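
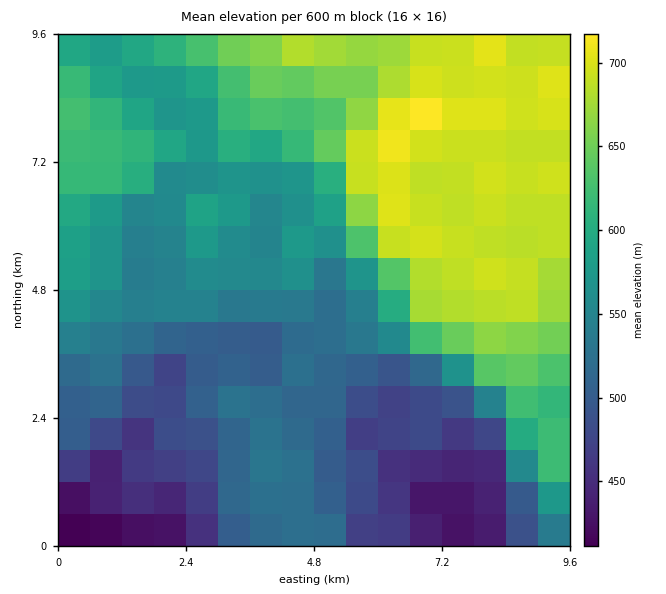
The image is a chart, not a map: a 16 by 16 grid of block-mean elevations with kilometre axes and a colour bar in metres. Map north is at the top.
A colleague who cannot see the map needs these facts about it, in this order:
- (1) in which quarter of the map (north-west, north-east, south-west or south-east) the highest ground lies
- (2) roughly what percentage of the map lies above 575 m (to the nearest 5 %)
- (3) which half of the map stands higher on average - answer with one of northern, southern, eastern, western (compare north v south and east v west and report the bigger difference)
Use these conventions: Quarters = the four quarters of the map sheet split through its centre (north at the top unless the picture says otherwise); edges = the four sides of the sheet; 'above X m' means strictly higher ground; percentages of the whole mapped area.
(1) The highest point lies in the north-east quarter of the map.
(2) Ground above 575 m makes up about 45 % of the sheet.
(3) Taken as a whole, the northern half is higher than the southern.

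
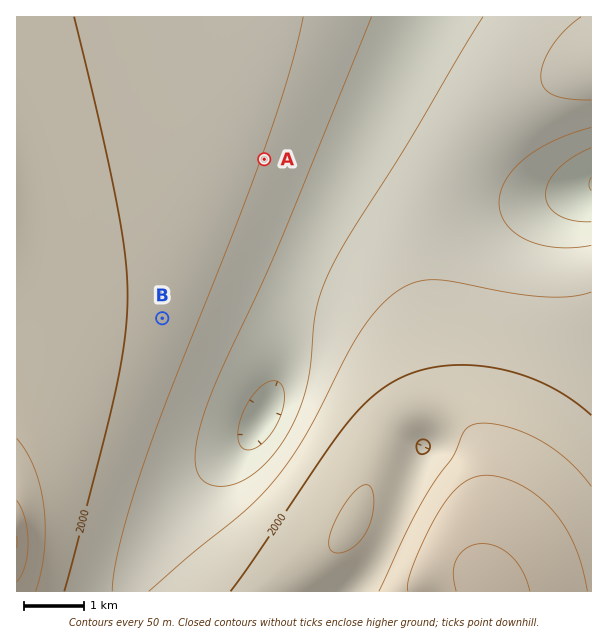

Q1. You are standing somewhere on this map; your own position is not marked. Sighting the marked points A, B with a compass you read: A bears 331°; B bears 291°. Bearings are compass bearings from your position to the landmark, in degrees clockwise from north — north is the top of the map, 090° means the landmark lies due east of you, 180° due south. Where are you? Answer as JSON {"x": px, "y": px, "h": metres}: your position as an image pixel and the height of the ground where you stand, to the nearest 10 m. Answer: {"x": 404, "y": 411, "h": 2020}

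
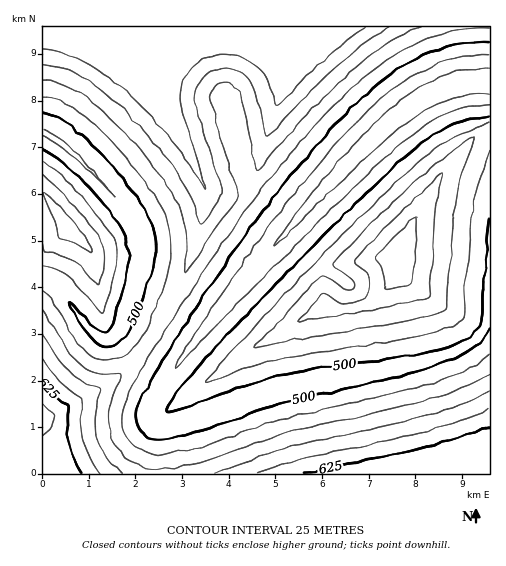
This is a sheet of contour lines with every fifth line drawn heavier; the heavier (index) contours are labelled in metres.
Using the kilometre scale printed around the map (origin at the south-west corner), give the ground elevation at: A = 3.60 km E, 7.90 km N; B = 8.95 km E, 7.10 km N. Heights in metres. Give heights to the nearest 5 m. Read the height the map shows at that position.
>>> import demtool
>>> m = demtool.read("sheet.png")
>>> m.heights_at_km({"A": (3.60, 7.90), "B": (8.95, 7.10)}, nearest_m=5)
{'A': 550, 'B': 540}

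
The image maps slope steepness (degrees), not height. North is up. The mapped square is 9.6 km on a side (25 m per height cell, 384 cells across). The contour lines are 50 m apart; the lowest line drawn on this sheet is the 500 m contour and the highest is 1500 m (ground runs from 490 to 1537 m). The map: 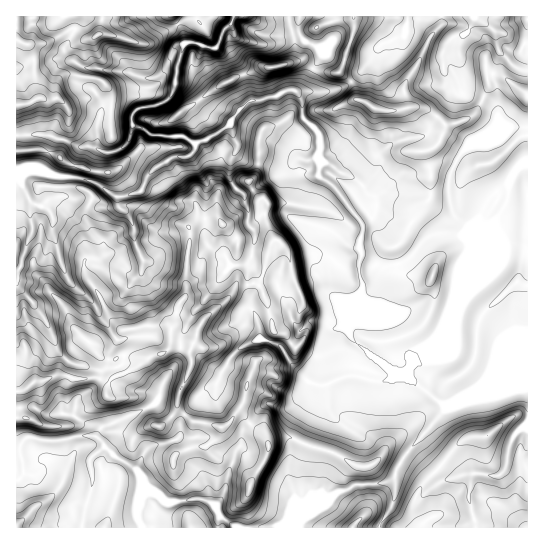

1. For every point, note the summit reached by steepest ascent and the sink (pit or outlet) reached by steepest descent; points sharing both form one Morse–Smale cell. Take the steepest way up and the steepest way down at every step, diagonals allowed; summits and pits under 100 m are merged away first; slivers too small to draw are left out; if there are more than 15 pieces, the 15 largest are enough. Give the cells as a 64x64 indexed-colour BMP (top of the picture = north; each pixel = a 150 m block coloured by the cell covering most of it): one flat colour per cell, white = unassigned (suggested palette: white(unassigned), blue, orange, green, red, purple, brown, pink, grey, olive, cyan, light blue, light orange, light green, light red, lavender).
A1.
<image width="64" height="64" href="data:image/bmp;base64,Qk12CAAAAAAAAHYAAAAoAAAAQAAAAEAAAAABAAQAAAAAAAAIAAATCwAAEwsAABAAAAAAAAAA////ALR3HwAOf/8ALKAsACgn1gC9Z5QAS1aMAMJ34wB/f38AIr28AM++FwDox64AeLv/AIrfmACWmP8A1bDFAHd3d3cRERER7u7u7uERERERG7u7u7u7RERERERJmZmZd3d3dxERER7u7u7u4RERERERu7u7u7tEREREREmZmZl3d3d3cRERHu7u7u7hERERERERu7u7u7RERERESZmZmXd3d3dxERER7hER4REREREREREbu7u7tERERERJmZmZd3d3d3ERERERERERERERERERERG7u7u0REREREmZmZl3d3d3cRERERERERERERERERERERERG7RERERESZmZmXd3d3dxERERERERERERERERERERERERFERERERJmZmZd3d3d3ERERERERERERERERERERERERERRERERERESZl3d3d3cRERERERERERERERERERERERERFERERERERJmXd3d3d3ERERERERERERERERERERERERERRERERERESZF3d3d3dxEREREREREREREREREREREREREURERERERJkRERERERERERERERERERERERERERERERERFEREREREmRERERERERERERERERERERERERERERERERERRERERERJERERERERERERERERERERERERERERERERERFEREREREQRERERERERERERERERERERERERERERERERERRERERERBEREREREREREREREREREREREREREREREREREUREREREEREREREREREREREREREREREREREREREREREREREUREQRERERERERERERERERERERERERERERERERERERERERERERERERERERERERERERERERERERERERERERERERERERERERERERERERERERERERERERERERERERERERERERERERERERERERERERERERERERERERERERESIhEREREREREREREREREREREREREREREREREREREREiIiIREREREREREREREREREREREREREREREREREREREiIiIiEREREREREREREREREREREREREREREREREREREiIiIiIhERERERERERERERERERERERERERERERERERESIiIiIiIRERERERERERERERERERERERERERERERERERIiIiIiIiEREREREREREREREREREREREREREREREREREiIiIiIiIhERERERERERERERERERERERERERERERERERIiIiIiIiEREREREREREREREREREREREREREREREREREiIiIiIiIhERERERERERERERERERERERERERERERERESIiIiIiIiERERERERERERERERERERERERERERERERERIiIiIiIiIhEREREREREREREREREREREREREREREREREiIiIiIiIiERERERERERERERERERERERERERERERERESIiIiIiIiIRERERERERERERERERERERERERERERERERIiIiIiIiIiEREREREREREREREREREREREREREREREREiIiIiIiIiIRERERERERERERERERERERERERERERERESIiIiIiIiIiERERERERERERERERERERERERERERERERIiIiIiIiIiIREREREREREREREREREREREREREREREREiIiIiIiIiIiERERERERERERERERERERERERERERERESIiIiIiIiIiIRERERERERERERERERERERERERERERESIiIiIiIiIiIiERERERERERERERERERERERERERERESIiIiIiIiIiIiIRERERERERGBERERERERERERERERERIiIiIiIiIiIiIhERERERERGIiIERERERERERERERERIiIiIiIiIiIiIiERERERERiIiIgRERERERERERERERIiIiIiIiIiIiIiIhGBEYiIiIiIiIERERERERERERERIiIiIiIiIiIiIiIiEYiIiIiIiIiIiBEREREREREREREiIiIiIiIiIiIiIiIiiIiIiIiIiIiIiBERERERERERESIiIiIiIiIiIiIiIiKIiIiIiDM4iIiIERERERERERERIiIiIiIiIiIiIiIiIoiIiDMzMzOIiIgRqhEREREREREiIiIiIiIiIiIiIiIiMzMzMzMzM4iqqqqqoRERERERESIiIiIiIiIiIiIgIiIzMzMzMzMzOqqqqqqqoRERERESIiIiIiIiIiIiIiIAADMzMzMzMzM6qqqqqqZhERERESIiIiIiIiIiJVVSIgAAMzMzMzMzMzOqqqqqZmYRERERIiIiIiVVUiVVVVUiAAAzMzMzMzMzMzM6qqZmZmYREREiIiIlVVVVVVVVVQAAADMzMzMzMzMzMzOqZmZmZmZhEiIiIlVVVVVVVVXd0AAAMzMzMzMzMzMzM2ZmZmZmZmZmzMzCVVVVVVVVVd3QAN0zMzMzMzMzMzMzZmZmZmZmZmZszM/1VVVVVVVV3dAN3TMzMzMzMzMzMzNmZmZmZmZmZmzMz/VVVVVVVVXd3d3VMzMzMzMzMzMzM2ZmZmZmZmZmZszP/1VVVVVVXd3d1VUzMzMzMzMzMzMzNmZmZmZmZmZmzM//9VVVVVVd3d3VVTMzMzMzMzMzMzM2YAZmZmZmZmzMzP//VVVVVV3d3VVVMzMzMzMzAAAAMzAAAGZmZmZmzMzM////VVVVVd3dVVUzMzMzMzAAAAAAAAAAZmZmZmzMzMz////1VVVVXdVVVTMzMzMzMAAAAAAAAAAGZmZmbMzMzP////VVVVVdVVVV"/>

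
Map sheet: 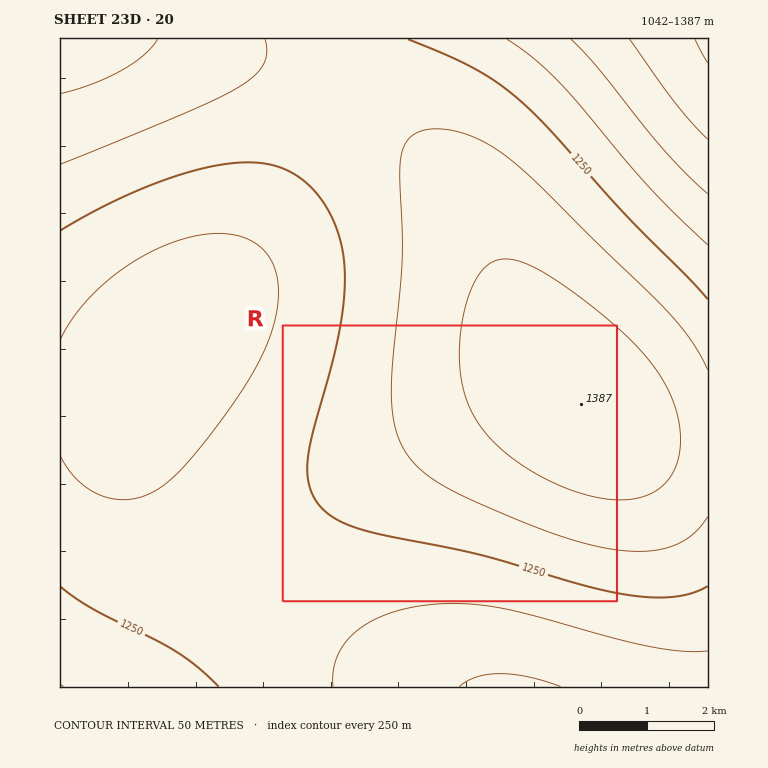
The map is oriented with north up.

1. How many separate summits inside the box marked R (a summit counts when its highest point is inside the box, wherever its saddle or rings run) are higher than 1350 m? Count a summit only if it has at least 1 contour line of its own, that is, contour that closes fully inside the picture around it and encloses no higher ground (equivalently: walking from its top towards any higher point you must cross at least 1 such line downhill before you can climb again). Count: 1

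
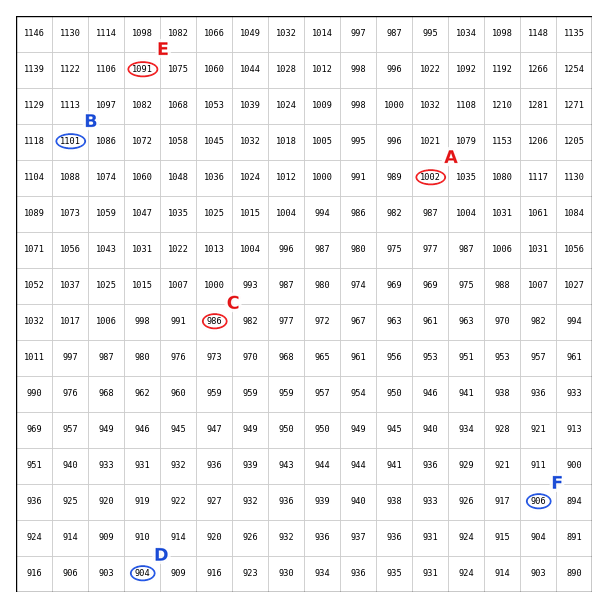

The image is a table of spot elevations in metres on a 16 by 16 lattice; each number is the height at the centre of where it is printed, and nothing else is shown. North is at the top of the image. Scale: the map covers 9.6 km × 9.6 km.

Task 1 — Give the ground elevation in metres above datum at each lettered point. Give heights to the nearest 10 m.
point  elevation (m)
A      1000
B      1100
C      990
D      900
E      1090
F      910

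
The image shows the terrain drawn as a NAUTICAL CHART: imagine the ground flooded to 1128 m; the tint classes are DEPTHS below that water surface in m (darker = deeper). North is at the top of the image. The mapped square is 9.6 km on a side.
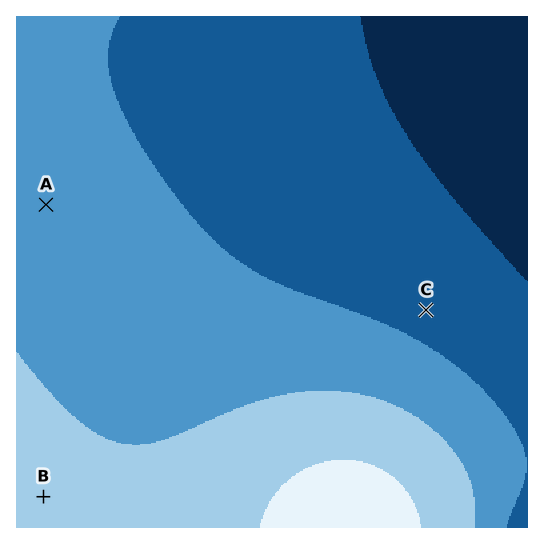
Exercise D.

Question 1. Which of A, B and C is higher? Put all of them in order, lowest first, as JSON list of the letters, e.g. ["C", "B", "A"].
["C", "A", "B"]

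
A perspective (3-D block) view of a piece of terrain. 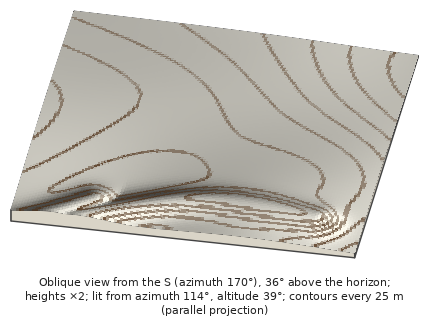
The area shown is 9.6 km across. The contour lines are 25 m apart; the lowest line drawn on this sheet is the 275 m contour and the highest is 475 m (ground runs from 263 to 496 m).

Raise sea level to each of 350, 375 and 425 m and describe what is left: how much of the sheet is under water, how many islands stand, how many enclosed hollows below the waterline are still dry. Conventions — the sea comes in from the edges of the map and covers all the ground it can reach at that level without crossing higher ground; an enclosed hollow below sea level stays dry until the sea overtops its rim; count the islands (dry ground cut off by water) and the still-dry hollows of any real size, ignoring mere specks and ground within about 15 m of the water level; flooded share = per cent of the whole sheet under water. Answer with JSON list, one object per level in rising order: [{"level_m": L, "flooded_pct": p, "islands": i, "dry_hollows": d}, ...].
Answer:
[{"level_m": 350, "flooded_pct": 15, "islands": 0, "dry_hollows": 0}, {"level_m": 375, "flooded_pct": 26, "islands": 0, "dry_hollows": 0}, {"level_m": 425, "flooded_pct": 80, "islands": 0, "dry_hollows": 0}]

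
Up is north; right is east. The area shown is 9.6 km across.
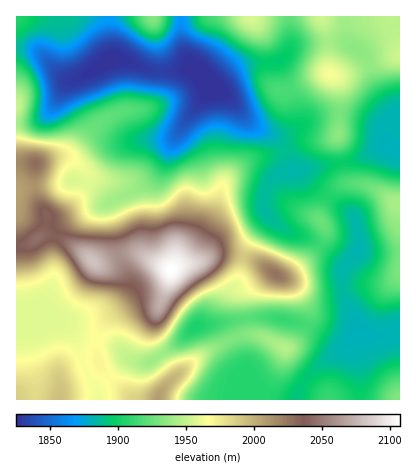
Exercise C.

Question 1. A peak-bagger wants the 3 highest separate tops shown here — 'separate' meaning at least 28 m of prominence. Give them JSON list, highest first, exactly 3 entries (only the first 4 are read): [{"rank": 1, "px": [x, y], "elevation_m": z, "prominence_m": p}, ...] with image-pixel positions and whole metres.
[{"rank": 1, "px": [170, 270], "elevation_m": 2107, "prominence_m": 282}, {"rank": 2, "px": [276, 274], "elevation_m": 2026, "prominence_m": 36}, {"rank": 3, "px": [330, 74], "elevation_m": 1964, "prominence_m": 67}]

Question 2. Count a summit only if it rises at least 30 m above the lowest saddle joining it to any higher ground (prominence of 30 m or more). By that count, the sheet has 2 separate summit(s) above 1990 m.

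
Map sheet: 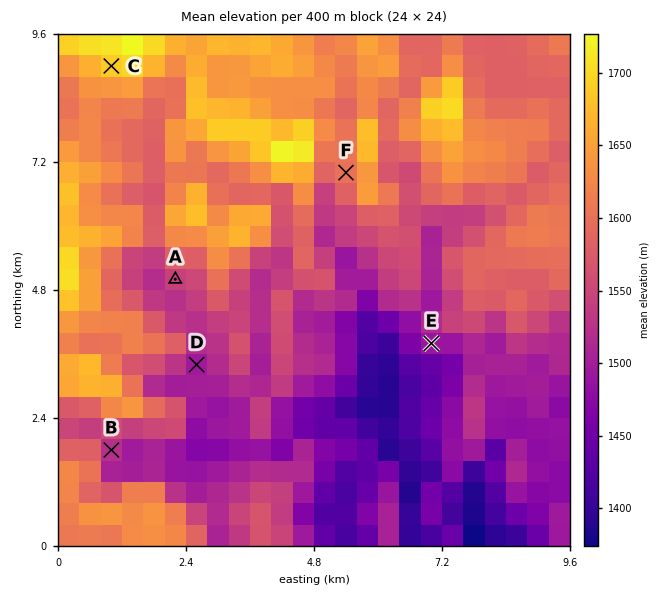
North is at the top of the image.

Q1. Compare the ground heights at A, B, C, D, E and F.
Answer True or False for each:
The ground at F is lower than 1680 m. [True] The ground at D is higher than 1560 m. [False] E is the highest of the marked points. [False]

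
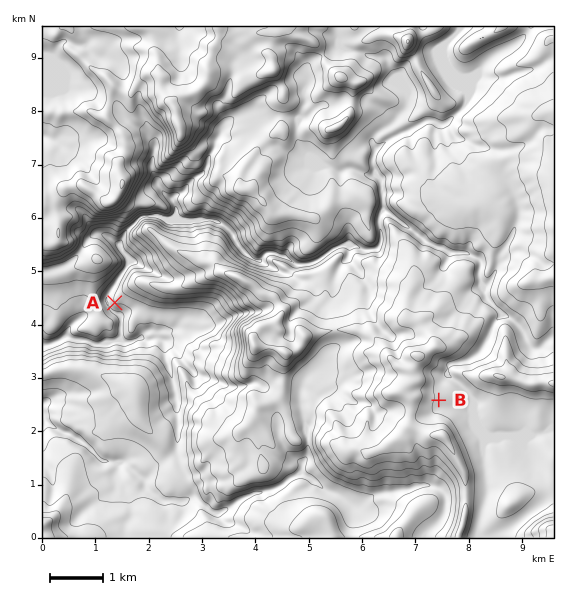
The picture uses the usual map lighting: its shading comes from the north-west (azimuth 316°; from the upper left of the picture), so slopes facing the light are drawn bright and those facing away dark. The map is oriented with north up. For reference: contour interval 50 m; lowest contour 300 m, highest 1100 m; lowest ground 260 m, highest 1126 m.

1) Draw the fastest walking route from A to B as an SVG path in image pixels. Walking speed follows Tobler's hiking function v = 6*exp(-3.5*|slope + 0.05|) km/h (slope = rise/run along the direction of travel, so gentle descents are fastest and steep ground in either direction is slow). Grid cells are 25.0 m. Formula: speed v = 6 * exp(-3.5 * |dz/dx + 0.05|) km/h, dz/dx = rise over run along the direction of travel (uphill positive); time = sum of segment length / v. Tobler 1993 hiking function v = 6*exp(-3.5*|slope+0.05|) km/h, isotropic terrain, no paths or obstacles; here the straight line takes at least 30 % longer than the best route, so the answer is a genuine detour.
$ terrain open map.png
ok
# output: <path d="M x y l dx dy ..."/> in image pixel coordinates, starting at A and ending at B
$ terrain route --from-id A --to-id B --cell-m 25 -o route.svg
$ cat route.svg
<path d="M115 303l2 1 6 0 26 13 3 0 21 11 16 16 8 4 10 9 1 3 8 8 3 5 2 3 6 3 1 1 11 5 16 0 5 3 1 1 22 11 6 0 3-1 11 0 2 1 23 0 5 3 12 0 11 5 4 0 3-1 5 0 12 5 32 0 24-12 3 0"/>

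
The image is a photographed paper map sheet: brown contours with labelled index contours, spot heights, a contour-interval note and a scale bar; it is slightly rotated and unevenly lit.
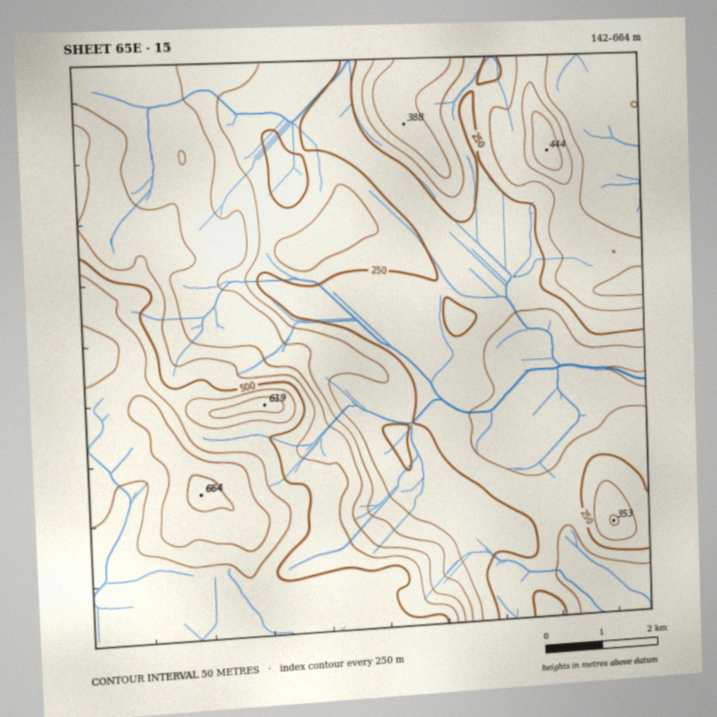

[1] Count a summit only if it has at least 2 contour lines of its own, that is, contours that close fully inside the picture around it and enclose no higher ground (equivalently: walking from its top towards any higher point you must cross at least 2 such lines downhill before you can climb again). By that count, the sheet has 2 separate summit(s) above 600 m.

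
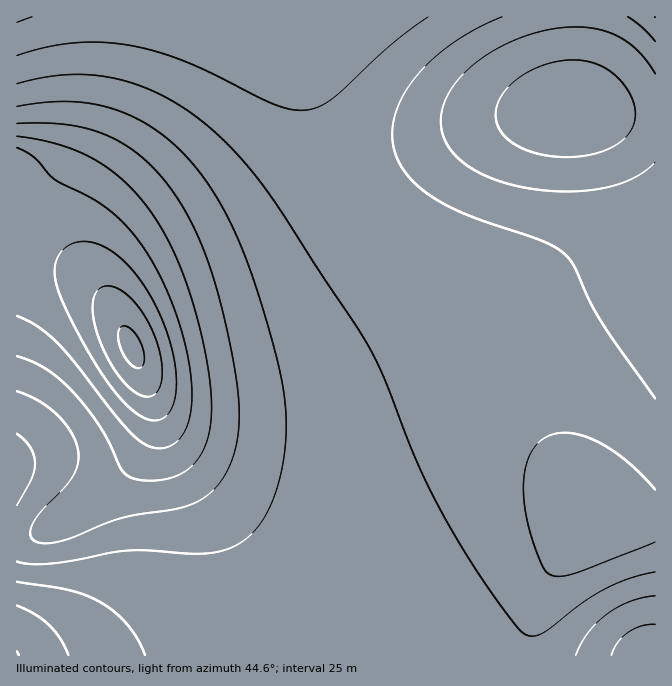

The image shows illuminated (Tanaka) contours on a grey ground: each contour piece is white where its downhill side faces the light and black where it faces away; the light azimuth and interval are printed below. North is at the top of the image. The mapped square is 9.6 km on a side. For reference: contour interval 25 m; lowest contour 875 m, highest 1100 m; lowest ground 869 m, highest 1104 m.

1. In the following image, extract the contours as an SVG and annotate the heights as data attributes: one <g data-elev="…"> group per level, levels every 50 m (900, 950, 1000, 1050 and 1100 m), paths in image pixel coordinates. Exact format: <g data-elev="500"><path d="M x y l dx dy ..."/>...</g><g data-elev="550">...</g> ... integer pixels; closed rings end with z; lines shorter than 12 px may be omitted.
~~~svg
<g data-elev="900"><path d="M142 396l-12-8-12-13-11-18-9-20-4-19-1-15 3-11 8-6 6 0 7 2 15 11 13 18 11 23 6 23-1 20-3 7-4 5-5 2z"/></g><g data-elev="950"><path d="M17 148l16 9 22 23 37 18 22 16 21 22 18 27 12 24 11 26 8 27 5 25 3 22-1 20-3 16-6 13-8 8-12 4-10-1-12-6-20-20-45-58-17-19-20-17-21-11"/></g><g data-elev="1000"><path d="M611 655l7-13 11-10 13-6 13-2"/><path d="M559 157l-15-2-16-4-12-6-9-7-7-8-4-10 0-10 3-10 6-10 11-10 12-8 16-7 15-4 15-1 13 1 13 4 17 12 13 16 5 17 0 8-2 9-10 13-17 10-22 6z"/><path d="M17 123l28 0 23 2 22 4 20 8 18 10 17 13 16 17 15 20 15 25 13 30 12 33 10 40 9 43 4 34 0 26-4 24-7 16-9 15-10 11-14 9-20 6-55 9-60 23-12 2-10 0-4-3-3-3-1-5 2-7 9-13 23-24 8-11 6-12 0-13-6-19-15-18-19-14-21-10"/></g><g data-elev="1050"><path d="M145 655l-7-15-10-15-14-13-14-10-15-7-16-5-52-8"/><path d="M655 398l-54-76-12-22-15-33-9-12-8-7-13-6-70-25-34-15-15-10-13-12-9-12-6-11-5-19 2-18 7-20 12-20 17-19 22-17 23-15 27-12"/><path d="M17 84l31-7 29-3 28 3 27 6 28 11 27 16 26 20 24 23 19 24 19 25 89 136 17 34 34 85 26 53 42 70 26 37 15 16 8 3 8-2 10-6 32-25 21-13 26-11 26-7"/><path d="M628 17l14 10 13 14"/></g><g data-elev="1100"><path d="M17 22l15-5"/></g>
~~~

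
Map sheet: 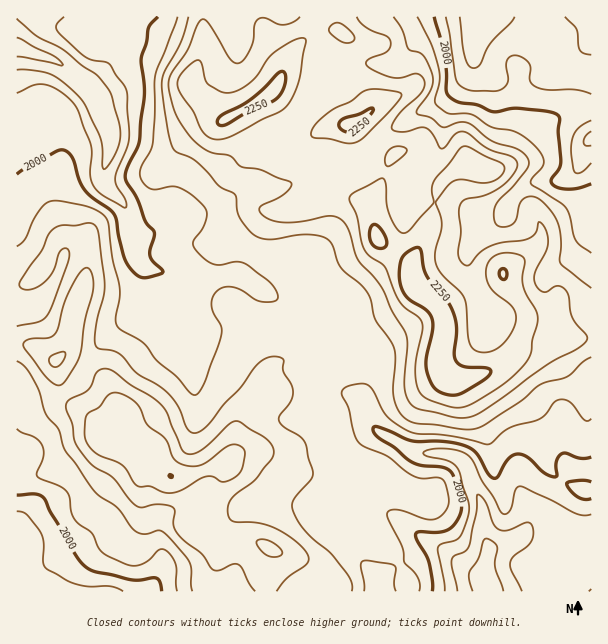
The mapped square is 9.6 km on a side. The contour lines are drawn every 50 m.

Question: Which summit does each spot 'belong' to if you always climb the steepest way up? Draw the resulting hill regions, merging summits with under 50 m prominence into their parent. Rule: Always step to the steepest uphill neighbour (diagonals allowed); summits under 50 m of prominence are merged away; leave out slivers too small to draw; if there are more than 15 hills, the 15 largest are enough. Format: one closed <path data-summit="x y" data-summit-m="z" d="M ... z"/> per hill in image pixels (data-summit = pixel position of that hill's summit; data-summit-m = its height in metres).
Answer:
<path data-summit="414 287" data-summit-m="2290" d="M591 16l-108 0-8 22-1 25-8 15-19 19-60 35-30 31-6 3-27 0-46 22-29 0-13 6-26 17-34 6-30 18-13 2 5 23 8 8 19 4 16 12 6 15 3 22 10 7 22 0 18-8 13-14 7-17 7 1 23-16 18-8 4 2 4 7 24 24 8 13 4 33 14 24-4 27 11 30 7 7 33 18 20 2-7 3-4 39-10 26 0 7 8 8 25 15-13-3-37 18-15 13 0 13 212-1z"/><path data-summit="171 476" data-summit-m="2250" d="M143 265l-3 38-2 8-38 33-26 42-15 10-23 4-4 6-4-16-7-8-5-2 1 212 361 0 2-13 10-9 42-22 8 0-20-12-8-8 0-7 10-26 4-39 7-3-20-2-33-18-7-7-11-30 4-27-16-28-2-29-8-13-24-24-4-7-10 0-12 6-23 16-7-1-7 17-13 14-18 8-16 2-11-4-5-5-3-22-6-15-16-12-15-2z"/><path data-summit="272 92" data-summit-m="2265" d="M482 16l-363 0 3 16-1 13-13 21-20 20 12 19 10 27 0 17-7 21 0 10 3 6 18 18 9 32 13-1 42-25 16-18 27-22 33-34 26-10 37-44 33-18 38 0 5-4 11-16 9-10 24-9 29-3z"/><path data-summit="350 125" data-summit-m="2265" d="M480 19l-4 3-35 4-18 8-9 10-11 16-5 4-38 0-33 18-37 44-26 10-33 34-27 22-16 18-12 6 34-5 26-17 13-6 29 0 9-2 37-20 27 0 6-3 30-31 60-35 19-19 8-15 0-18 7-22z"/><path data-summit="56 360" data-summit-m="2208" d="M102 176l-22 12-7 10-5 42-7 29-9 18-8 10-9 9-19 3 0 69 12 12 4 16 4-6 23-4 15-10 26-42 14-14 14-10 10-9 2-8 4-34-8-14-2-16-4-11-2-13-4-11-18-18z"/>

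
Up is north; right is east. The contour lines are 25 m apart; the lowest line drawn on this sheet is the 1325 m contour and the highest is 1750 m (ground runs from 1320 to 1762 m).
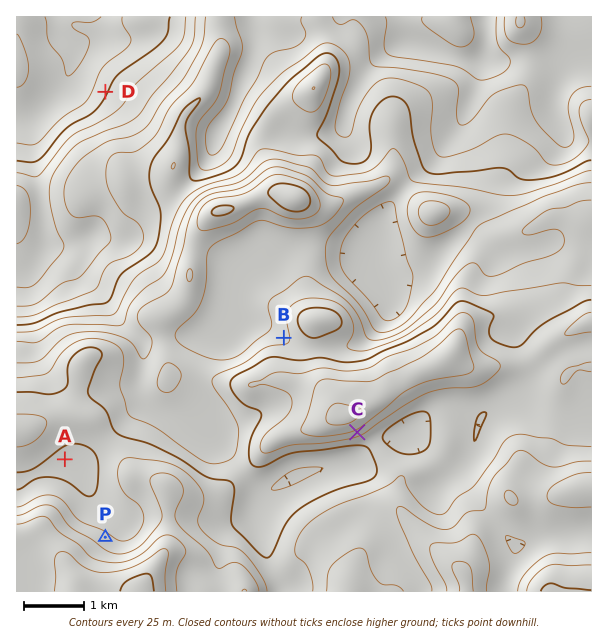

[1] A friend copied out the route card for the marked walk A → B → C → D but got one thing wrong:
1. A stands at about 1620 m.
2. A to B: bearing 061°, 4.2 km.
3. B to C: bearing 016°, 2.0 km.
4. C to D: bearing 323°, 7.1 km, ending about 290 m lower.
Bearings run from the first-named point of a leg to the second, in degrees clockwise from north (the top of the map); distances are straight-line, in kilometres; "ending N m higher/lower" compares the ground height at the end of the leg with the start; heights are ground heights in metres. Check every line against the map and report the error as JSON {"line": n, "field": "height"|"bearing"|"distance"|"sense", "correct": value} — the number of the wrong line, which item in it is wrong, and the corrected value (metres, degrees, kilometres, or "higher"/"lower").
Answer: {"line": 3, "field": "bearing", "correct": 142}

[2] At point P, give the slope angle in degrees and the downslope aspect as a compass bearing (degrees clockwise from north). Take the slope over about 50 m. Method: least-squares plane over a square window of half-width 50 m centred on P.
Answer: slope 6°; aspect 37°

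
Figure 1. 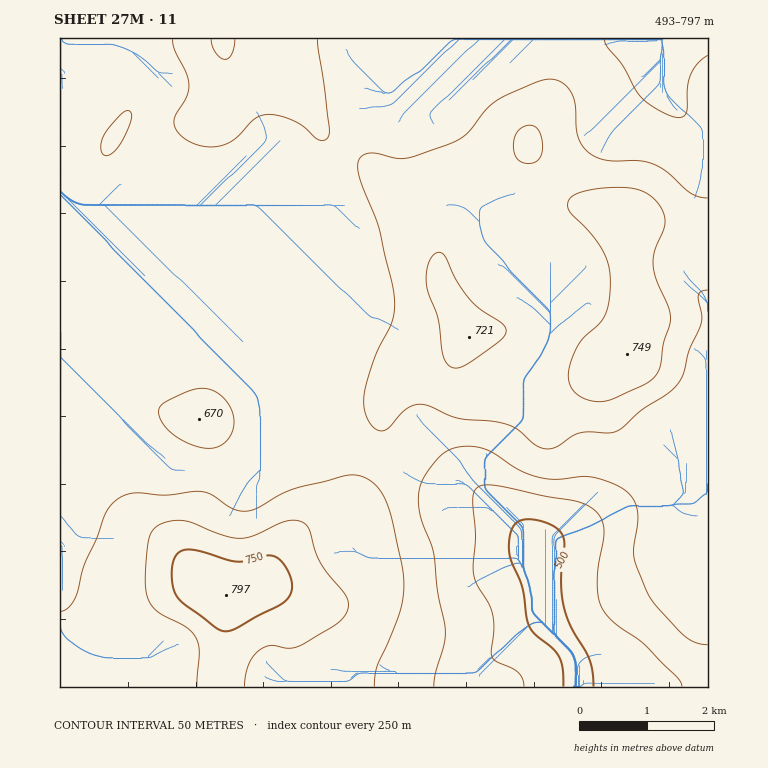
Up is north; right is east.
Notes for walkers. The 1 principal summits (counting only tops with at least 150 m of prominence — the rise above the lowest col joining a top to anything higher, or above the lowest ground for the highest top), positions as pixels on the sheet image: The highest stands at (226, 595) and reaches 797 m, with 304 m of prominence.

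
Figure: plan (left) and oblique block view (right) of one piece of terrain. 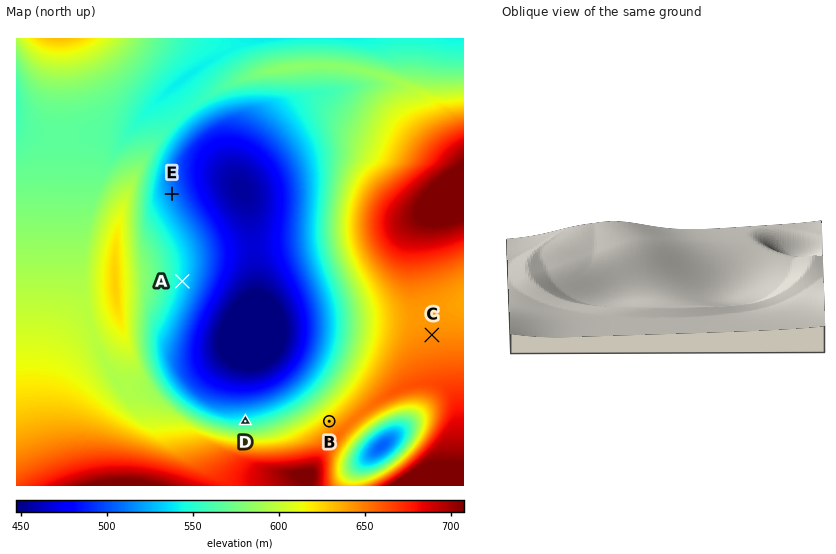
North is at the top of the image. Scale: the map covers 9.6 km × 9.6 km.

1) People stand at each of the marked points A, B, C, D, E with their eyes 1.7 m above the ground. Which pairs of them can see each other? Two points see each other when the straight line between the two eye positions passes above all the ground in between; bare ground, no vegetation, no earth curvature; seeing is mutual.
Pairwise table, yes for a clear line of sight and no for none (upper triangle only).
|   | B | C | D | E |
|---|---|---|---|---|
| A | yes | no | yes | no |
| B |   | no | yes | yes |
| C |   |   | no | no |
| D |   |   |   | no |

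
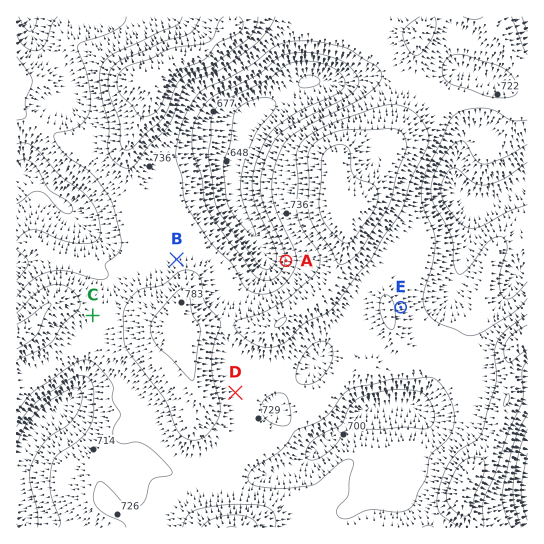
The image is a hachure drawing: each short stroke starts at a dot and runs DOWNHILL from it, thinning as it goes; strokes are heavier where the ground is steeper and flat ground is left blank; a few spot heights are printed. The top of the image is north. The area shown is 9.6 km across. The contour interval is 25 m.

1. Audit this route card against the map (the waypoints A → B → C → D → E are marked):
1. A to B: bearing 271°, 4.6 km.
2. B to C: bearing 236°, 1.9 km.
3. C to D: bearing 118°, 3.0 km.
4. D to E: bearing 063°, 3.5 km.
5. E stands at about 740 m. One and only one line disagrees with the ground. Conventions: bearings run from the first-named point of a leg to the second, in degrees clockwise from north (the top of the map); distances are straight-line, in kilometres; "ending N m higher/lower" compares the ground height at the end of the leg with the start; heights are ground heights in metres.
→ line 1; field distance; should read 2.1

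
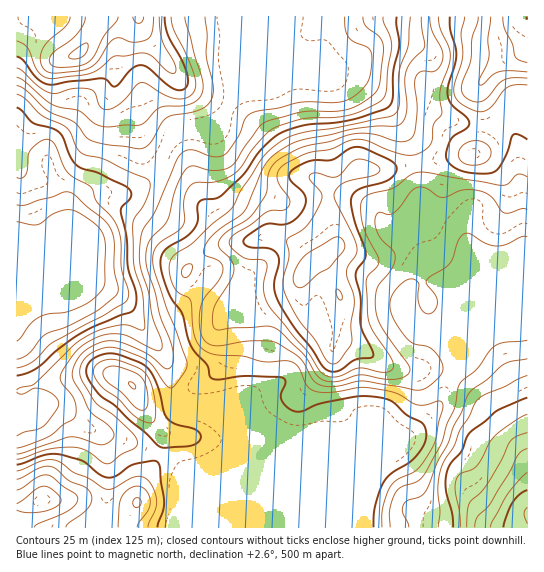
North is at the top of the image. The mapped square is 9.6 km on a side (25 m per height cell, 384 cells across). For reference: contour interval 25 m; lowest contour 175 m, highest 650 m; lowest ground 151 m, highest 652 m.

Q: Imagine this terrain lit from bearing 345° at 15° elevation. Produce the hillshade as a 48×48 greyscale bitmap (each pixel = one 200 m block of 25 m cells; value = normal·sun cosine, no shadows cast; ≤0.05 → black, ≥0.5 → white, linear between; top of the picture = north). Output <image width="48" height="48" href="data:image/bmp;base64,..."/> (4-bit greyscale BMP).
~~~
<image width="48" height="48" href="data:image/bmp;base64,Qk32BAAAAAAAAHYAAAAoAAAAMAAAADAAAAABAAQAAAAAAIAEAAATCwAAEwsAABAAAAAAAAAAAAAAABEREQAiIiIAMzMzAERERABVVVUAZmZmAHd3dwCIiIgAmZmZAKqqqgC7u7sAzMzMAN3d3QDu7u4A////AEQzNFd3ZDVnd3d3d3d3d3d4h3eIiJmZh2VDNFZ4dUVnd3d3d3d3d3d4mHeId5mqmJhmZmeJh2Znd3d3d3d3d3d4qZiId5mqqrqZmYiauod3d3d3d3d3d3d4q6qYeJmaqsy6qqqru5dnd3d3d3d3d3d4q7upiImZqu3bqpmqqpdnd3d3d3d3d3d3iru7qZiZmf/tuqmZqodmZnd3d3d3d3d3eJq8uoiZmd7ty6mZmHZlZmd3d3d3d3d3d4mruoiJmqvMupiIdmZnd3d3d3d3d3d3d3eKqpmZqomaqYdlREaJiHd3d3Zmd3d3d2Z5qqmZqniJmHVEQ0eIiHd3d2ZmZmd3dlVoqqmJqmZ3h2VERFd3d3d3d3ZlVVVVVVRWiamZmmZmZmU0Vmd3dmZmd3d1MiMzI0RFeaqpmZh3ZlVVeIiIdmVVVnd1IAAREjVVaKqpmcupmIiJq6mZh2VVRVZlMQARJFZmaJmZmcy7u7zMzLmIdlVVVURERDI0Z3h3d4iZmqq7zN7dzLmHZDRFVVQ0ZlRXiIiHd3iJmZmrze7cu5d3ZURERFQ0Z2Z4iIh3d3eIiYmaze7cuYZnd2ZVRERGd2Z4iHd3d3d3iIiZq93cqXZniHdmZVVmd2Vnd3d2d3d3d4iIiavLqXdmiYd3dlVnd2VWd3d3d3d3d3iIiJmqmHdleZh3d2Zmd3ZmZnd3d3d3d3d3eIiYd3ZlaKl3eIdmZ3dlVmd3d3d3d3d3eIiHdmd2ZomHeJh2Z3ZVRWd3d3d3d3d3d3iId3iIdmd2Z5mXZmRFVWZmZ3d3d3d3d3eIiJmql1VVRXiYdlRXdmZmZ3dmd2Znd3eIiau7qYd2VWiZmHZ4h3ZmZmZlZmZmZ2Zniaq7uru6mImYiIiId3d2ZmZlVVVVZlVWiZmZmazMuqqpiId3dnd3Zmd2VVVVVURXiZmIiJq7uqmpiHdmZmd2Zmd2ZVVVVVVniZmYiJmZqoiIh3ZVVWZmZmZmZlVVVWZ3d4mZmaqqmXZmd2QzNFVmVURVZmZmVVVVVniZmqu7qXdneHUzNERVUyI1ZmZ3ZUVVVWeZqqvMuqqZmYdmZlVVUyM1VnZnZURVVmeJmZqrzMzLuqmZmYh3ZlVVVnZmZlRFVVaJmZmrzNzdzMu7qqmYiYh2ZmVVZlVVVVZ4iIiavM3d3e7bqpmImqmHZmVDRWVVVVVmd3eJq83d3v/supiIiYh3d2UyNGVVZlRERWeIm8zd3e7ty5iIdlVWd1QzRWZUVlQyJGd4maq7u8zcuoiIZDNFZ0MzRFZlVmQyNGd3iIiZmZq7qYeIdlQ0VTMhESRlVVVEVmd3d3d3d4iZmIiJmYZDIkQxAAJVVVVWd3d3d3d3d3eJmZmJqphjIUVlMQFFREV4d3d3d3d3d3d4mqqZqph2RFeJl0M1Q0aIdnd3d3d3d3ZniamHiIh3dleKqoU0REeIdmd3d3d3d3ZmeIh2Z4h3dmd4mpZEVVZ3d3d3d3d3d3dlZ4h2eJiHZmd4iZdVZVZ3d3d3d3d3d3dmZ4h3eJmHZg=="/>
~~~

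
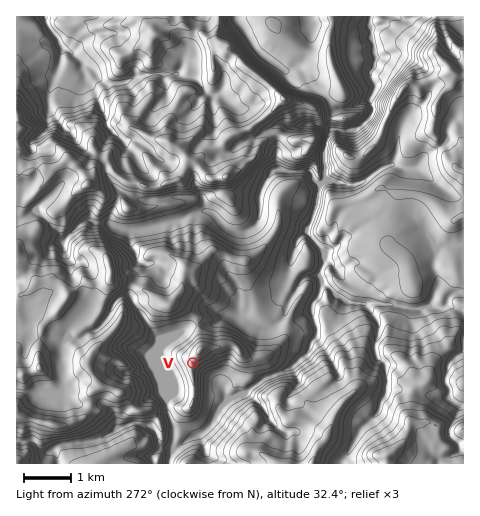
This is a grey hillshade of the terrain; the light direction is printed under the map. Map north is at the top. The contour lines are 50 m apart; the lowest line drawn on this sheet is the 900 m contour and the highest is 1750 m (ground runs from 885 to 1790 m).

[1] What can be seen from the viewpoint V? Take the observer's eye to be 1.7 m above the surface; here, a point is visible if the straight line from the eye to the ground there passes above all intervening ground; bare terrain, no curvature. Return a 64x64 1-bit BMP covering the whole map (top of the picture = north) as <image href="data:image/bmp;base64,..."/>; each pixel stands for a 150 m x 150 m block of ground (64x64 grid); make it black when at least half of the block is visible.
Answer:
<image width="64" height="64" href="data:image/bmp;base64,Qk0+AgAAAAAAAD4AAAAoAAAAQAAAAEAAAAABAAEAAAAAAAACAAATCwAAEwsAAAIAAAAAAAAA////AAAAAAAABP38D+AIAAAADH+/4BgAAAHwH//gDgAAAPQf8/ADAAAABB/+OAEAAAAEH8Y4AAAAAAwf73gAAAAAfB/9/AAAAAB/n/z+AAAAAPjf/N4AAAAB8EH8ZwAAAA/wQJ5zgAAAH+BAB/mAYAAfwEAA+4GgAD3AQIAygyAAH4AAAAaGAAAfAAAAAYwcAA8AAAAACDwABwAAAAAAPAADAAAAAAAYAAEAAAAAAAAAAQAAAAAAAAAAAAAAAAAAAAAAAAAAAAAAAAAAAAAAAAAAAAAAAAAAAAAAAAAAAAAAAAAAAAAAAAAAAAAAAAAAAAAAAAAAAAAAAAAAAAAAAAAAAAAAAAAAAAAAAAAAAAAAAAAAAAAAAAAAAAAAAAAAAAAAAAAAAAAAAAAAAAAAAAAAAAAAAAAAAAAAAAAAAAAAAAAAAAAAAAAAAAAAAAAAAAAAAAAAAAAAAAAAAAAAAAAAAAAAAAAAAAAAAAAAAAAAAAAAAAAAAAAAAAAAAAAAAAAAAAAAAAAAAAAAAAAAAAAAAAAAAAAAAAAAAAAAAAAAAAAAAAAAAAAAAAAAAAAAAAAAAAAAAAAAAAAAAAAAAAAAAAAAAAAAAAAAAAAAAAAAAAAAAAAAAAAAAAAAAAAAAAAAAAAAAAAAAAAAAAAAAAAAAAAAAAAAAAAAAAAAAAAAAAAAAAAAAA=="/>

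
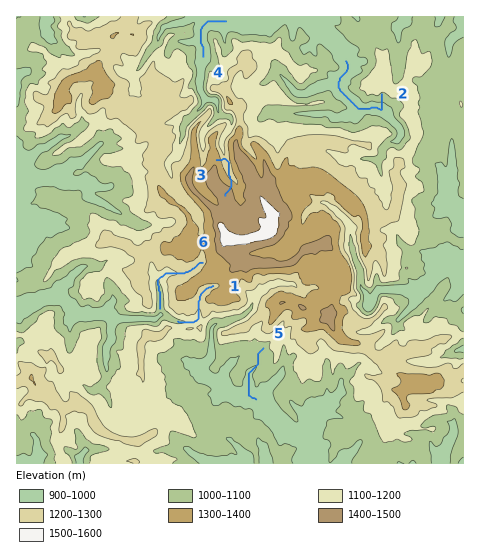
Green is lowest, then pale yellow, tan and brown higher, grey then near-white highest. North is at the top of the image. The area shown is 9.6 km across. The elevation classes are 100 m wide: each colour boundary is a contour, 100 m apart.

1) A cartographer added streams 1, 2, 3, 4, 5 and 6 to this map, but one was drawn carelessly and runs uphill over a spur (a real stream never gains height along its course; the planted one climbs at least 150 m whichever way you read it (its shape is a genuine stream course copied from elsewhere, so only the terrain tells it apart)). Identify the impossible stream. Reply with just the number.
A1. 3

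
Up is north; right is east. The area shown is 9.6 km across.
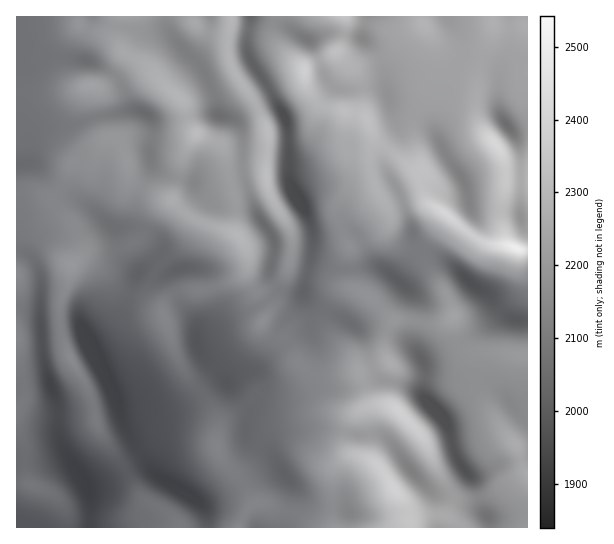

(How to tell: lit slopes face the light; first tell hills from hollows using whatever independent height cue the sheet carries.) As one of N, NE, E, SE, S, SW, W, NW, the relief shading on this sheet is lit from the SW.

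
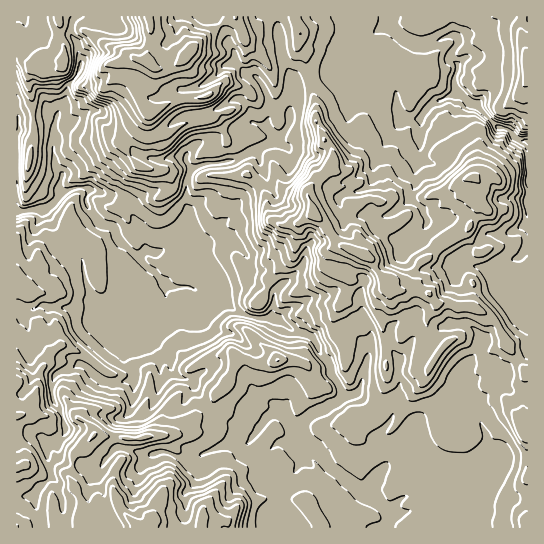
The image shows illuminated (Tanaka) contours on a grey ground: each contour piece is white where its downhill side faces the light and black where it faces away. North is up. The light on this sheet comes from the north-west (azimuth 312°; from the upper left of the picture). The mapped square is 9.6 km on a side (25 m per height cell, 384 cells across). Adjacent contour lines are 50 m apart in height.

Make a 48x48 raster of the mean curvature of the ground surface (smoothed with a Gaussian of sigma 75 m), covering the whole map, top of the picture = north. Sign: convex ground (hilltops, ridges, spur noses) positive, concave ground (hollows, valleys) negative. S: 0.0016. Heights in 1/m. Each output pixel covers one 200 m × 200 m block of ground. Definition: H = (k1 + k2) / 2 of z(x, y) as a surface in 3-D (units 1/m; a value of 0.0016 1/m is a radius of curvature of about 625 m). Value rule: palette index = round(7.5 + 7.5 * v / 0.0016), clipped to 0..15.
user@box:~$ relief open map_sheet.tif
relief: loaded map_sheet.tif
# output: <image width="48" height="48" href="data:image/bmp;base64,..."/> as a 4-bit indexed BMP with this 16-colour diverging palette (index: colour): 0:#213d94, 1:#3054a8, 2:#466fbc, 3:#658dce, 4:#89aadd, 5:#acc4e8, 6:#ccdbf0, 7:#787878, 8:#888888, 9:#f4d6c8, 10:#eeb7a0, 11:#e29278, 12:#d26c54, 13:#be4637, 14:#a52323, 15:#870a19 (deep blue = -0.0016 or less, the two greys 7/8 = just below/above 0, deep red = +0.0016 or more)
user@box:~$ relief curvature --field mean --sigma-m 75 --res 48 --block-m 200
<image width="48" height="48" href="data:image/bmp;base64,Qk32BAAAAAAAAHYAAAAoAAAAMAAAADAAAAABAAQAAAAAAIAEAAATCwAAEwsAABAAAAAAAAAAlD0hAKhUMAC8b0YAzo1lAN2qiQDoxKwA8NvMAHh4eACIiIgAyNb0AKC37gB4kuIAVGzSADdGvgAjI6UAGQqHAMhLWpd0q7tmfnu0Rndnp3d4d4iIh3d3bYZbSYhat7pzbof5NnZ6h5mZZXd3d3h3i2RsOIpfRIyTjsOtaHiqeYh1d4iHd3eHWWVZbmePQ5/DNtpHV3aYiYZWmYd3eIZ4iodSnVObMnz7Mm6FV4Z4iUWWeIiHd4dmf82Ux2RdQlfVNWiIdphnlGmXZ4iHd3hlXa1EanYt5BRUVYl3hplpVal3dnd3d3d1TJkzfdhRNDJWVlZll3VnOIiId3d4iId1O4RFBs/P///amYh2apdlmYiGiXZ4mZhlX4V8BK5zVKmZiIeIV8ZY2pmHaXZ4iZZlnMvML8ZCBjlnqHeIhVSSSLyqh4VoiXVnyHyAfLzfOGbFmJdnd1a4MEp5lYdXiWaJqVyw91VqVLK7Vsp3ZnZ6yxE5lHt1d2d5aMfQ2mMTQ9KYFp6meGVp6S0YxkrmZXiUatSwF0TtdeVHlFmleGR7oLwW9ozpRXiHT4Lbcm90V5dJ3HXZq/y+cOs09EytVEhmaXR6nNZGZmZ4aLz3Sum7BtpCxDqMpFaZ05WZ6ER3d3eHVElS6mWCC9hiuIaW/qFO5Iepo0Z3d3h3ZUV/1kECXIZztcakWVNuZGmrpWd3h1eId1jEABW5q3U3o1eVI0vqNTMzNXd3iJWIiHUV90RZi9gqi1Ntjd+0V4uKt2eHeJd5mGRb/U5yRtgbu5bNqalFZ7mat2iHeKZFRWdXahe4hlkZ6rvaI5lGeJd4lmiHioN5mYZpXJE4yboF/ZiWROlXiZendml4p1qoh3aoWJsk2lR9YzlzRFM1iZfGd3mJcmWIh3i0SWuQ2Iz/cjn6Q32nZKalZnmjSVdoh3dkdHegfPy8ZVVrxlfateKIeKqQuIllh2ZXlpfBXlizRmRovNEjVuh4qqEUpnh2d4eEf/742zh1m6g2ZvV3cAIF3FPKdXh1V6dVb4Zv5kdFRMk4ZGr703lQnwy3db6DRahUfBRvhE3L2jSYiK2EkHy0BhAkVUj2ZjZTiUbvVlNJnWXduHpnk1x2SmWYloe2X8u7xJKOlmeiiHR1r8uvsD90F6iIv//6CLq/dLErzc1jl2VzSN3bwx+Bl2mXujJBZiAFWaQmT6eUiHVnRKqZtB9wqYeshHuBKsy1FnQ1n4N3aYV6hnmKhB+BapfKaqrnIUmatzdU/TSIeJR4iHt6AA6Tdlqnl5R9qXZFdZVZ9jaYhpV4h58wDw1kZTgnevoiacuTVpUu81aYhkNLqbYNaj40J0EHfL3HZjPWlnU61maJhaskuADPuh4WF13ImWWL7/YI1KVKlnZohoqUIUVmvUpoJ+zph2ZCIL+7VNVKd4hnd4icc9yFbW398C2ZZZuHuSqQCsNaZniHd4iLgrmGTbyq9Av9qumupjAYX3R5ZniIiIiaUIh2T9d38wFr+7Zs+6ocukbJhnh3iJiMSGZ2Xtdn0GzZY7ZI/mFflkbnd2d4iFQ0k6l2bcdnhPpRBfpoiqR+hzX6eXd3dXqoQ3d3nGlssnVVW/g0QFroR1jFd3d4Z5iJmZiGeQ=="/>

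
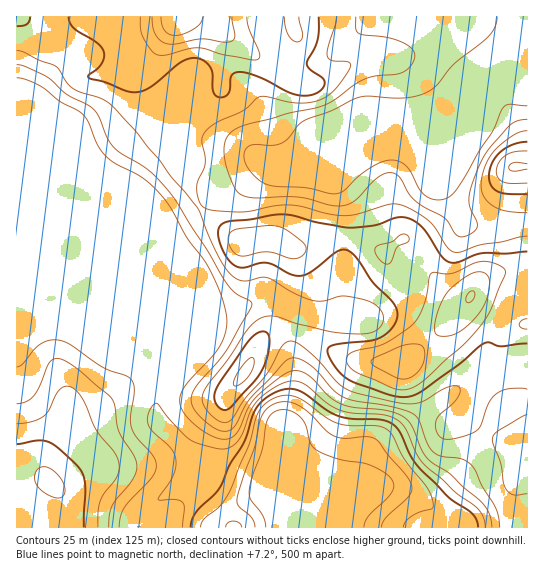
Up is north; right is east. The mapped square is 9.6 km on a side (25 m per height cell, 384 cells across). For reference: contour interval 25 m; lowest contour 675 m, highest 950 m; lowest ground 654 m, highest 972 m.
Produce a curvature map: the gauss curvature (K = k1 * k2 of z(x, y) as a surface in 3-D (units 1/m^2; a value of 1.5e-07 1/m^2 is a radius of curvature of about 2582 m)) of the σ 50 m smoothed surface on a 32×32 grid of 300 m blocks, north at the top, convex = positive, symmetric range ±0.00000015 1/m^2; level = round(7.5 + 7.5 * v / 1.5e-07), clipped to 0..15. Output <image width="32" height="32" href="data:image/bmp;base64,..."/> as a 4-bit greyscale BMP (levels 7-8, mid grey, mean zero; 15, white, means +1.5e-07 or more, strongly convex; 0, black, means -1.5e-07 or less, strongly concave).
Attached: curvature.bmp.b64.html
<image width="32" height="32" href="data:image/bmp;base64,Qk12AgAAAAAAAHYAAAAoAAAAIAAAACAAAAABAAQAAAAAAAACAAATCwAAEwsAABAAAAAAAAAAAAAAABEREQAiIiIAMzMzAERERABVVVUAZmZmAHd3dwCIiIgAmZmZAKqqqgC7u7sAzMzMAN3d3QDu7u4A////AHh3d4h8bHm2eHd3eJh592d3d3eId1Zjh3d3d4h2V4VneJh3h3d3mJmHiIiJhnh3iHmHeId3eHeId4h4iIdmd3h4d4iHd3hjZnd3h3Zrl3d4eHh3eId2VEaHd3iaiah3iId3d3mXd61/ynRHzUWYd3eHeHh4hmi4X/yHiHcBd3iHiImHd3ZomFZVaJh6poh3h4d4d3d3d3nXFXiYecl3d3h4iHiHd4iHqVZ2iomYd3d4eJd3h3d5mJhVZWd3dmd3eId3h3d4h3d5ZniJ5mZ4dmqHd3iHd4d3Vnd3iLZ4iJZ3h3eIiIeIdmh3h3d3eHjJmIh3iIiIiHZ4h3iHiHdWyFh3eIiIh3mIeXiImIiHV5lHiIiIiId3frZ4d2eXh3t2d4iIiIiHdluYh3hneLl5h3eIiIiIiHY3h4h3d3eHVnd3d4iIiIh3iHd3eZd1WYZmZ3d4d4mHd3d4h3iHiomYVYiId3Z3eIh3iId4d3lniHn6iHd3h3eIeIh3eHd2d4h1yYd4eIeHd3iIh4h4d3iHeFaHeYd3eHd3d3eHeIh3eIhWiGd2d3h3iHdmhniHd3d3Z5h6l4h3iIh3e/lneIh3h4iHWIeId5lnh2d3Z3eIeId3eHiHd1SaZ3d2aIh3iHeIeHh3h3dYhXh4epiId3d3h3iHd4h3frZ3iIh3eId3eIeH"/>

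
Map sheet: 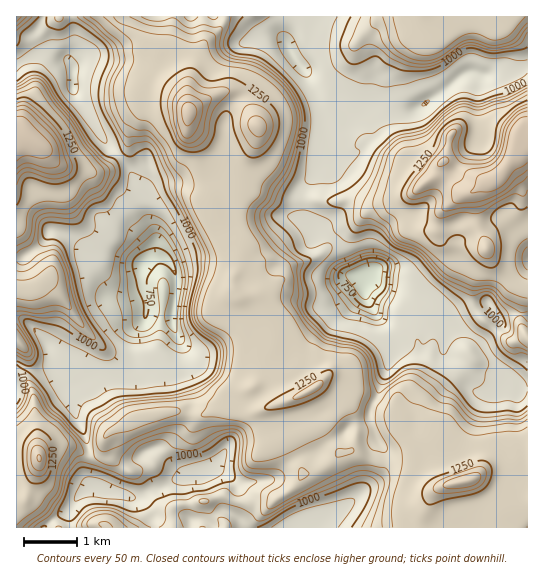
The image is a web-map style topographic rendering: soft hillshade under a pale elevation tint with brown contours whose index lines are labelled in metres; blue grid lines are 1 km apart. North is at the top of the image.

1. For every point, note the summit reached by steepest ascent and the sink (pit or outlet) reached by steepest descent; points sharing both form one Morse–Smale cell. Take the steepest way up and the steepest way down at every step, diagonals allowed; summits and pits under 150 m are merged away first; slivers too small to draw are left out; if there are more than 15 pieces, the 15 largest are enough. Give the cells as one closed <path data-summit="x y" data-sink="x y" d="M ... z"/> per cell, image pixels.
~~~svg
<path data-summit="189 113" data-sink="142 265" d="M109 16l-66 0-8 21 7 14 19 5 10 7 1 23 4 9 9 12 16 30 28 32 14 44 13 25 0 15 2 3 7 1 10 14 1 23-5 19-26-2 0 7-9 12-3 8 2 25-4 5-12 7-36 1-8-7-9-13-17-7 3 13 11 17 4 18 18 38 4 16-4 15 2 13 8 9 44 11 12 12 4 17 159 0 19-15 14-8 23-20 10-10 3-5 0-8-18-3-14-8-10 1-16 15-15 6-7 0-14-31-3-3-11 3-7-24 0-9 4-3-7-3-12-16 11-16 8-22 0-23-8-19-7-10-19-1-6-7 0-10 7-16 0-14-19-22-13-26-3-38-5-16-11-16 1-20-4-13-2-5-23-22-4-18-21-18-21-12z"/><path data-summit="189 113" data-sink="365 277" d="M286 16l-177 1 5 6 21 12 21 18 4 18 23 22 2 5 4 13-1 20 11 16 5 16 3 38 13 26 19 22 0 14-7 16 0 10 6 7 16 0 6 5 9 17 4 13 0 12-4 14-8 20-8 10 11 15 8 4-4 3 0 9 7 24 11-3 14 24 3 10 7 0 15-6 16-15 10-1 18 9 14 1 0-14-8-13-6-21 18-42 5-25-9-24-16-23-3-8 0-13-13-5-8-22-9-12-8-4-12-2-14-16-1-23 18-27 3-13 7-12 0-7-3-8 0-13-5-17-12-24-11-12-11-19-1-11z"/><path data-summit="517 143" data-sink="365 277" d="M527 67l-12 5-21-1-7 4-20-3-46 35-19 4-31-8-12 1-9 5-8 0-9-10-15-6 6 21 3 28-7 12-1 9-6 12-14 19 0 16 4 12 11 11 12 2 13 8 12 30 11 4 5-1 15 9 17 3 24 9 15 3 11 11 8 14 6 6 15 8 15 22 30 28 5 0z"/><path data-summit="17 139" data-sink="142 265" d="M50 52l-11 1-23 13 0 297 18 8 15-3 3-2 0-9-3-7 2-2 15 8 9 13 8 7 31 0 17-8 4-5-2-25 3-8 9-12 2-8-6-25 0-20 8-6 8-2-1-19-13-25-14-44-28-32-28-47-2-27-5-4z"/><path data-summit="466 481" data-sink="365 277" d="M367 276l-3 2 0 13 3 8 16 23 9 24-1 13-12 34-8 14-2 10 6 17 8 13 0 14 32 2 2 6 12 14 11 4-8 7-7 13-1 20 103 1 1-138-7-2-7-9-4 0-15 12-12-2-26-29-13-9 3-20 8-12-17-19-15-3-24-9-17-3z"/><path data-summit="423 17" data-sink="365 277" d="M527 16l-240 0-3 22 7 15 16 20 9 18 17 8 9 10 8 0 9-5 12-1 31 8 19-4 46-35 20 3 7-4 21 1 11-4 2-2z"/><path data-summit="39 458" data-sink="142 265" d="M53 363l-2 4-13 4-13-3-6-4-3 1 0 85 13 1 10 4 0 11-12 31-4 3-7 1 1 27 28 0 9-9 12-7 17-20 12-5-7-5-3-7 0-9 4-12-4-19-18-38-4-18z"/><path data-summit="466 481" data-sink="142 265" d="M405 461l-22 0-3 14-10 10-23 20-14 8-18 14 108 1 2-21 7-13 8-7-10-3-13-15-2-6z"/><path data-summit="107 527" data-sink="142 265" d="M99 488l-8 0-8 4-8 9-6 9 2 18 84-1 0-6-4-10-12-12-32-7z"/><path data-summit="17 139" data-sink="365 277" d="M455 321l-6 5-5 17 0 8 5 5 8 4 29 31 9 0 18-13-20-17-15-22-15-8z"/><path data-summit="517 143" data-sink="142 265" d="M161 256l-12 3-8 6 0 20 6 26 24 2 5-19 0-19-5-12z"/><path data-summit="17 17" data-sink="142 265" d="M42 16l-26 1 1 48 27-14-5-5-4-9z"/><path data-summit="39 458" data-sink="365 277" d="M29 451l-13 0 1 49 6 0 4-3 12-31 0-11z"/><path data-summit="189 113" data-sink="142 265" d="M69 509l-15 10-9 8 25 1z"/>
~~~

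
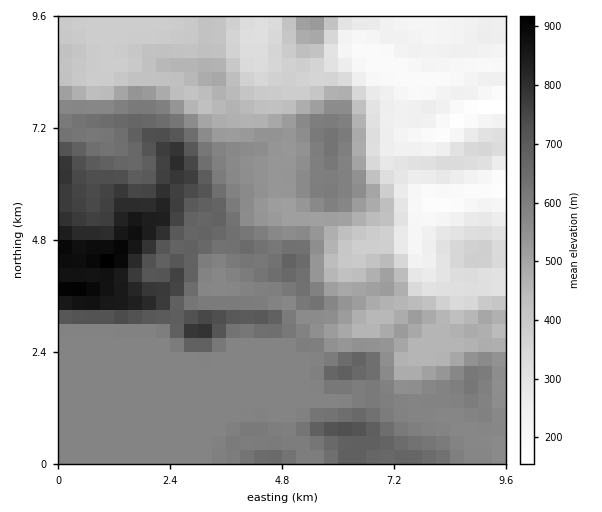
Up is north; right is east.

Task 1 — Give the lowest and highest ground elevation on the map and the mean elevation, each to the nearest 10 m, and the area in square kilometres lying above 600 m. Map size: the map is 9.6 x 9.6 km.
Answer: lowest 140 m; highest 930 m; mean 520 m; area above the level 26.4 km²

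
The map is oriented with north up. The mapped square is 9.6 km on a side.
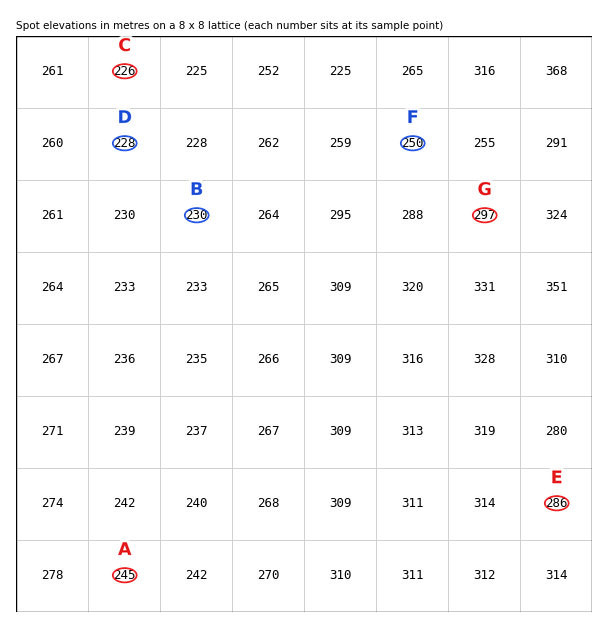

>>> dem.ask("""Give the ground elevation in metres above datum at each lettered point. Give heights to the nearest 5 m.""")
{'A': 245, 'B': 230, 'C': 225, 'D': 230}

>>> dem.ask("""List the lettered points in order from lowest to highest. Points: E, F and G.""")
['F', 'E', 'G']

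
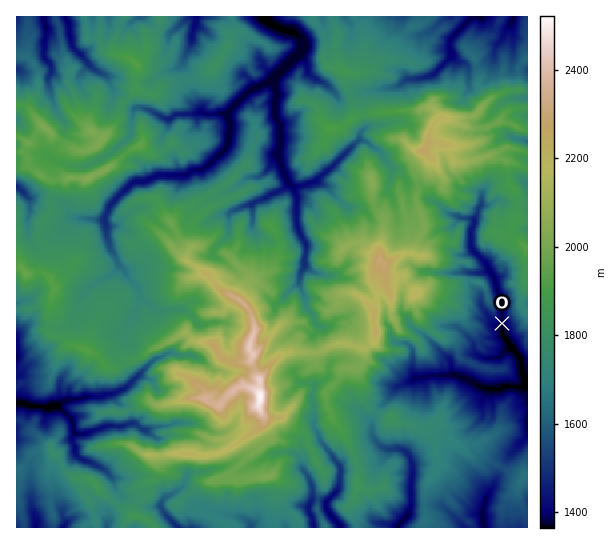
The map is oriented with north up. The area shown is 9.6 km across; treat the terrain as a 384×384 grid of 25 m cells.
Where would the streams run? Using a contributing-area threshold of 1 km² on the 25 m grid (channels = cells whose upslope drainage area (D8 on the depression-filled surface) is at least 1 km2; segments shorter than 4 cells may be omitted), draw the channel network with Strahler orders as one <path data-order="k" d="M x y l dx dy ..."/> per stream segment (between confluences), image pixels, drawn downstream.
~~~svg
<path data-order="1" d="M251 525l0 2-1 0"/><path data-order="1" d="M486 498l-1 7-2 1 0 20 2 1"/><path data-order="1" d="M167 497l-1 0-4 4-1 2 0 4 2 3 2 4 13 13"/><path data-order="1" d="M302 469l7 8 4 9 0 13-4 7 0 5 4 7 0 7 1 2"/><path data-order="1" d="M99 467l-12-6-6-2-6-5 0-8-2-3 1-12"/><path data-order="1" d="M377 442l8 7 14 0 2 1 2 0 6 4 2 9 2 2 0 12-2 1 0 28-2 4 0 4-2 3-10 10"/><path data-order="2" d="M74 431l-3-12-10-10-6 0-1-2"/><path data-order="1" d="M189 423l-16 0-4 3-10 0-1 1-5 0-6 3-2-1-4 0-6-6-5 0-5 3-20 0-4 3-3 0-4 2-8 2-1 1-8 0-3-3"/><path data-order="2" d="M54 407l-12 0-1-1-11 0-5-3-8 0"/><path data-order="1" d="M315 386l-4 9 0 4 3 4 0 24 5 8 0 4 2 3 12 13 1 4 7 8-2 20-13 15 0 5 5 10 8 8 2 2"/><path data-order="1" d="M414 379l1-1 6 0 1-1 7 0 1-2 28 0 1 2 10 2 9 7 7 3 16 0 5-3 5 0 2 1 9 0 5-2"/><path data-order="1" d="M182 355l-4 0-5-2-4 0-10 5-5 1-29 30-8 4-15 2-1 2-16 0-6 2-10 0-7 3-4 4-3 0-1 1"/><path data-order="2" d="M511 349l8 8 2 2 0 6 1 1 1 11 4 8"/><path data-order="1" d="M319 326l-5-5 0-4-1-3-7-7 0-8-4-6-1-7-2-1 2-12 4-7"/><path data-order="1" d="M135 313l4-8 0-8"/><path data-order="1" d="M186 310l-31 0-8-8-8-5"/><path data-order="2" d="M139 297l0-6-2-5-10-9-4-8-5-6"/><path data-order="1" d="M91 286l10-7 2 0 7-4 8-8 0-4"/><path data-order="1" d="M313 271l-8-5"/><path data-order="2" d="M305 266l1-23-7-10 0-3-2-5 0-30-2-1 0-4-1-3"/><path data-order="2" d="M118 263l-8-16-1-6-2-2 0-9-1-1-1-10"/><path data-order="2" d="M105 219l0-2 6-14 20-20 3-1 9 0 14-7 29 0 7-5 9 0 4-3 20-18 3-6 0-8 1-1-1-20 2-5"/><path data-order="1" d="M74 218l31 1"/><path data-order="1" d="M230 213l3-3 6-1 8-4 4 0 6-4 9-3 7-5 9-3 7-7"/><path data-order="1" d="M481 206l-3 3 0 4-4 6 0 6-3 4 0 18 2 3 16 16 0 3 2 5 3 3 1 6 2 2 0 4 4 9 0 4 1 1 0 28 1 2 0 2 6 7 0 3 2 4"/><path data-order="3" d="M294 187l-5-4"/><path data-order="3" d="M289 183l-4-8 0-2-4-7 0-4-3-5 0-7 3-5 0-6-2-1 0-15-4-6 0-18 2-1 0-7-3-6 0-7"/><path data-order="2" d="M313 182l-6 3-4 0-1 1-8 1"/><path data-order="1" d="M318 182l-5 0"/><path data-order="1" d="M391 167l0-1-8-8-1-4-5-5-4-2-8-6-7 0-31 30-1 0-9 10-3 0-1 1"/><path data-order="1" d="M111 153l20-19 0-13 2-2 0-8 2-4 7 0 1 2 7 1 16 9 4 0 7-5 18 0 2-1 8 0 1 1 11 0 1-1 4 0 3 1 6-5"/><path data-order="2" d="M231 109l19-19 4-3 7-1 13-8"/><path data-order="1" d="M407 79l10 0 6-2 6 0 5-3 16-16 0-17 1-3 20-20 3-1 8 0"/><path data-order="3" d="M274 78l28-28 1-3 0-4-2-5-6-5-12-3-10-5-10-8"/><path data-order="1" d="M51 73l0-7-8-11 0-4 2-1 0-11 1-1 0-11-1-1 0-5-2-2 0-2"/><path data-order="1" d="M89 63l-7-6 0-2-9-8-2-2 0-6-1-1 0-5-1-2 0-8-3-4 0-2"/><path data-order="1" d="M195 23l2-2 0-4"/><path data-order="1" d="M511 23l0-2 3-4"/>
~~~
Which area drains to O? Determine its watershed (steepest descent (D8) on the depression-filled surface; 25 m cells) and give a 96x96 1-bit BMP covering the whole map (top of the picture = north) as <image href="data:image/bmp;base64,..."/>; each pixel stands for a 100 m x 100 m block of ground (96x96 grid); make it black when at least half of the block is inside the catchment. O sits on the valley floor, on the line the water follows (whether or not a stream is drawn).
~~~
<image width="96" height="96" href="data:image/bmp;base64,Qk2+BAAAAAAAAD4AAAAoAAAAYAAAAGAAAAABAAEAAAAAAIAEAAATCwAAEwsAAAIAAAAAAAAA////AAAAAAAAAAAAAAAAAAAAAAAAAAAAAAAAAAAAAAAAAAAAAAAAAAAAAAAAAAAAAAAAAAAAAAAAAAAAAAAAAAAAAAAAAAAAAAAAAAAAAAAAAAAAAAAAAAAAAAAAAAAAAAAAAAAAAAAAAAAAAAAAAAAAAAAAAAAAAAAAAAAAAAAAAAAAAAAAAAAAAAAAAAAAAAAAAAAAAAAAAAAAAAAAAAAAAAAAAAAAAAAAAAAAAAAAAAAAAAAAAAAAAAAAAAAAAAAAAAAAAAAAAAAAAAAAAAAAAAAAAAAAAAAAAAAAAAAAAAAAAAAAAAAAAAAAAAAAAAAAAAAAAAAAAAAAAAAAAAAAAAAAAAAAAAAAAAAAAAAAAAAAAAAAAAAAAAAAAAAAAAAAAAAAAAAAAAAAAAAAAAAAAAAAAAAAAAAAAAAAAAAAAAAAAAAAAAAAAAAAAAAAAAAAAAAAAAAAAAAAAAAAAAAAAAAAAAAAAAAAAAAAAAAAAAAAAAAAAAAAAAAAAAAAAAAAAAAAAAAAAAAAAAAAAAAAAAAAAAAAAAAAAAAAAAAAAAAAAAAAAAAAAAAAAAAAAAAAAAAAAAAAAAAAAAAAAAAAAAAAAAAAAAAAAAAAAAAAAAAAAAAAAAAAABgAAAAAAAAAAAAAADwAAAAAAAAAAAAAAH4AAAAAAAAAAAAAAH4AAAAAAAAAAAAAAH4AAAAAAAAAAAAAAP4AAAAAAAAAAAAwAP4AAAAAAAAAAAB4AP4AAAAAAAAAAAB///8AAAAAAAAAAAf///8AAAAAAAAAAAf///8AAAAAAAAAAAf///8AAAAAAAAAAAH///8AAAAAAAAAAAB///8AAAAAAAAAAAAf//4AAAAAAAAAAAAf//4AAAAAAAAAAAAP//wAAAAAAAAAAAAP//gAAAAAAAAAAAAP//gAAAAAAAAAAAAP//wAAAAAAAAAAAAP//wAAAAAAAAAAAAP//wAAAAAAAAAAAAf//wAAAAAAAAAAAAf//wAAAAAAAAAAAAf//wAAAAAAAAAAAAf//gAAAAAAAAAAAAf//gAAAAAAAAAAAAf//AAAAAAAAAAAAAf//AAAAAAAAAAAAAP//AAAAAAAAAAAAAH//AAAAAAAAAAAAADwcAAAAAAAAAAAAAHgAAAAAAAAAAAAAAHgAAAAAAAAAAAAAAAAAAAAAAAAAAAAAAAAAAAAAAAAAAAAAAAAAAAAAAAAAAAAAAAAAAAAAAAAAAAAAAAAAAAAAAAAAAAAAAAAAAAAAAAAAAAAAAAAAAAAAAAAAAAAAAAAAAAAAAAAAAAAAAAAAAAAAAAAAAAAAAAAAAAAAAAAAAAAAAAAAAAAAAAAAAAAAAAAAAAAAAAAAAAAAAAAAAAAAAAAAAAAAAAAAAAAAAAAAAAAAAAAAAAAAAAAAAAAAAAAAAAAAAAAAAAAAAAAAAAAAAAAAAAAAAAAAAAAAAAAAAAAAAAAAAAAAAAAAAAAAAAAAAAAAAAAAAAAAAAAAAAAAAAAAAAAAAAAAAAAAAAAAAAAAAAAAAAAAAAAAAAAAAAAAA="/>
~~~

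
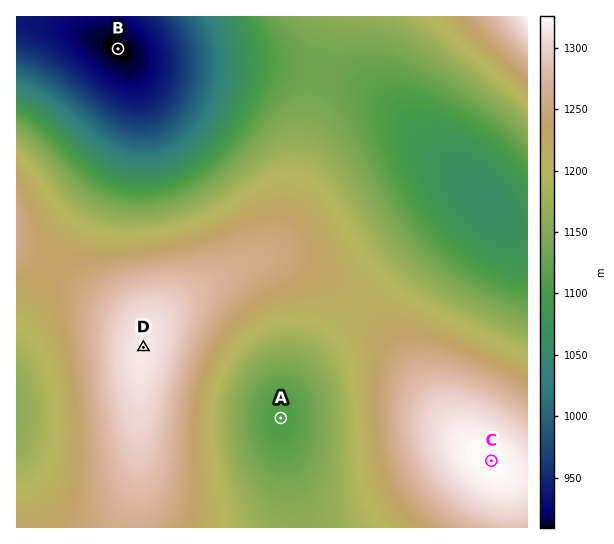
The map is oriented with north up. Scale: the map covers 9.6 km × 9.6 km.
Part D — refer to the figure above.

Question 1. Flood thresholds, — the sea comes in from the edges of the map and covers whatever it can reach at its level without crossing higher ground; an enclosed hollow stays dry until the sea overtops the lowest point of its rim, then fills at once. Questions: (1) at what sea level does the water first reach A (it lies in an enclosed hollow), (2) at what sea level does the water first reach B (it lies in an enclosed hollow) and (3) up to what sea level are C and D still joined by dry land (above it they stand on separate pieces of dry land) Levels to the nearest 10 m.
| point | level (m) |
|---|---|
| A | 1160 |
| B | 920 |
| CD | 1220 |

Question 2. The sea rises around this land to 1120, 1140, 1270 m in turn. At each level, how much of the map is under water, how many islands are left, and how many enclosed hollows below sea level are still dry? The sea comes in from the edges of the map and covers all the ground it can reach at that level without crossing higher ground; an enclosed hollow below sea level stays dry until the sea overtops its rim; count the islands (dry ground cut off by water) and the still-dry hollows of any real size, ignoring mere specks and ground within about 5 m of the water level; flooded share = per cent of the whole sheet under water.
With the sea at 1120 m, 24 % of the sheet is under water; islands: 0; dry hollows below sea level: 1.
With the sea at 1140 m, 30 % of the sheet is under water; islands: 0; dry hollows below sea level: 1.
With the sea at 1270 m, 85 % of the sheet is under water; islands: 1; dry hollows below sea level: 0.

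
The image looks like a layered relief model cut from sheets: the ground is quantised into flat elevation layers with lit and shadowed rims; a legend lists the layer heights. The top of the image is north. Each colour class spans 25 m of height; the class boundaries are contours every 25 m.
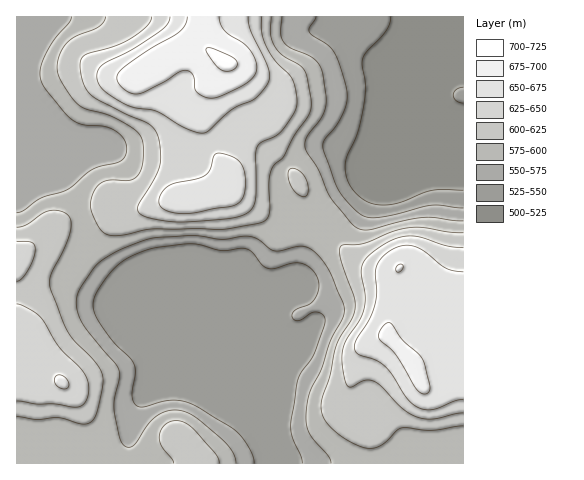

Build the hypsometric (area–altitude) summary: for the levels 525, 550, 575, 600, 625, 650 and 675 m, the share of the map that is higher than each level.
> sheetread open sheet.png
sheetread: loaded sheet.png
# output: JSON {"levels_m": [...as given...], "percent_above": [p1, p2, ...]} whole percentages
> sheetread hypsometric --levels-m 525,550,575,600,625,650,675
{"levels_m": [525, 550, 575, 600, 625, 650, 675], "percent_above": [91, 71, 57, 40, 26, 15, 4]}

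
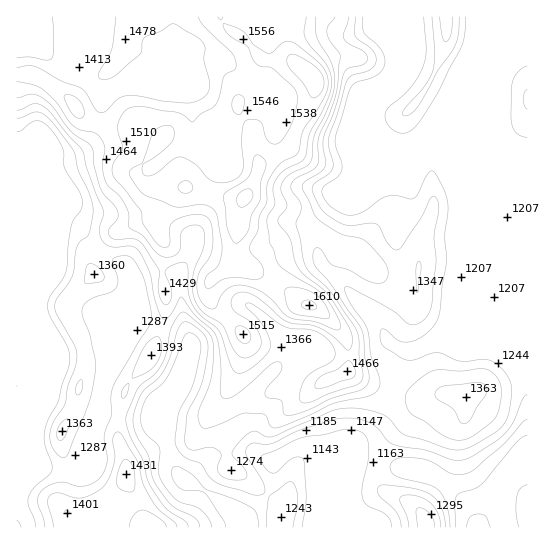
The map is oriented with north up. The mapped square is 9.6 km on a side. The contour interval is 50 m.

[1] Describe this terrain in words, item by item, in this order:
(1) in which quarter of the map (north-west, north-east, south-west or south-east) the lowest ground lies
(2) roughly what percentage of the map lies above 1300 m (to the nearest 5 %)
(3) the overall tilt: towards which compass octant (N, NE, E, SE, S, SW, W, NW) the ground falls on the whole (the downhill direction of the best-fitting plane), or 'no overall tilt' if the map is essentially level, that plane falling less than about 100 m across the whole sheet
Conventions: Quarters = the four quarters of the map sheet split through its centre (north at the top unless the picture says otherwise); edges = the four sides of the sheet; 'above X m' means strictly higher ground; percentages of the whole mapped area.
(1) The lowest point lies in the south-east quarter of the map.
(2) About 50 % of the map lies above 1300 m.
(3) Overall the map slopes down towards the south-east.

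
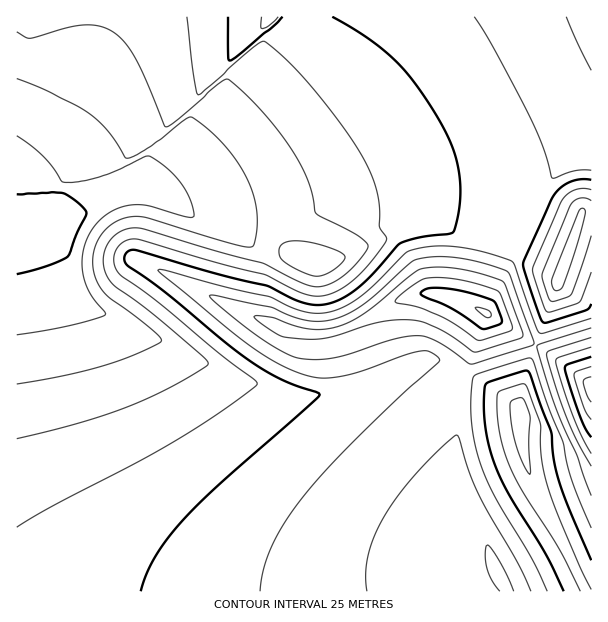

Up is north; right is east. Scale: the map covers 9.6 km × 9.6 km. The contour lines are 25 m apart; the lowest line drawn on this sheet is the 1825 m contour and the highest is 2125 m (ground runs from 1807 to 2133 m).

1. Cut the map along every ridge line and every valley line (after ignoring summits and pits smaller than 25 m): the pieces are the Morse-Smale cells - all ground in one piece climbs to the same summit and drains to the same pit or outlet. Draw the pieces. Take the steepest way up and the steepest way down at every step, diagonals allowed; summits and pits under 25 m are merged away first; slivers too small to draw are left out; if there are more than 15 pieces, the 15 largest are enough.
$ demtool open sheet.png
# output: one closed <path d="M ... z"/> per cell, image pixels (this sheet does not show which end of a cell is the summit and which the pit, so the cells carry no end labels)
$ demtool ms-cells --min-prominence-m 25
<path d="M17 224l0 368 493-1-35-67-17-51-2-24 0-27 2-24 6-21-2-4-37-17-14 5-39 21-36 12-31 2-39-8-62-24-106-52-11-8-11-13-22-45-13-12z"/><path d="M591 16l-301 0-2 7-14 19-58 68-36 46-38 38 34 12 55 28 38 7 48 27 5-2 2-20 10-25 5-7 6-2 83-1 27 3 30 8 34 16 4-2 15-38 10-18 19-16 25-9z"/><path d="M132 193l-25 5-44 24-45 3 23 9 13 12 22 45 11 13 11 8 133 64 35 12 27 6 31 2 20-4 28-10 39-21 14-5 10 4 29 14 6-12 8-26 8-16 1-12 33-66-1-2-28-14-35-10-24-4-81 0-9 2-6 8-11 26-1 18-7 2-48-27-38-7-69-34z"/><path d="M288 16l-196 0-7 49-12 34-29 44-28 30 0 49 2 2 26 0 19-2 44-24 22-5 15 0 28-28 44-55 52-60 15-20 5-7z"/><path d="M467 374l-4 4-3 12-4 32 0 27 2 24 17 51 33 66 2 2 75 0 1-2-14-29-42-84-8-36-2-33-35-24z"/><path d="M536 344l-7 16-9 38 2 43 2 17 14 37 48 96 5 1 1-206z"/><path d="M90 16l-74 1 1 155 27-29 29-44 15-48 3-21z"/><path d="M591 212l-9 1-10 30-6 15-32-12-9-6-5 0 45 21-29 84 16 10 38 30 2-1z"/><path d="M521 241l-35 71 42 30 8 2 29-83z"/><path d="M591 156l-24 8-19 16-10 18-16 39 0 3 38 16 6 2 2-3 14-42 10-1z"/><path d="M488 314l-24 60 21 10 34 24 7-37 9-26z"/>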